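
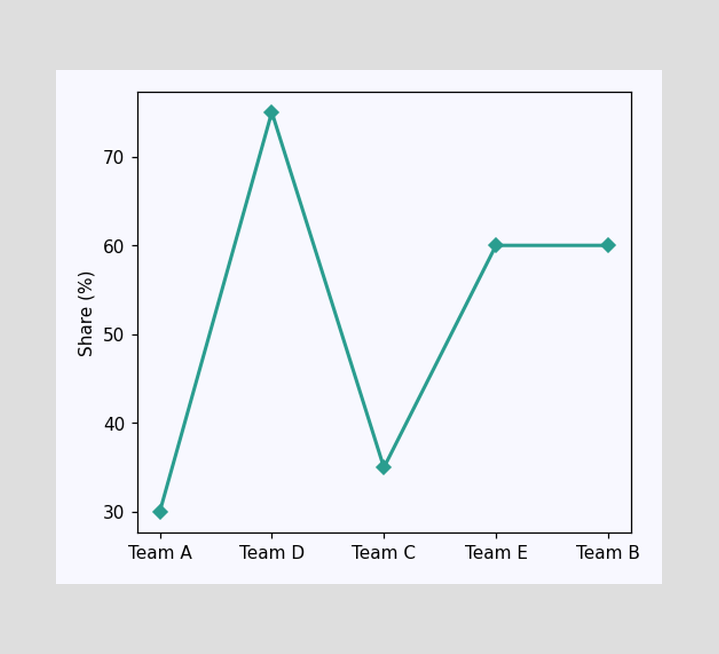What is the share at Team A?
30%

At Team A, the line is at 30%.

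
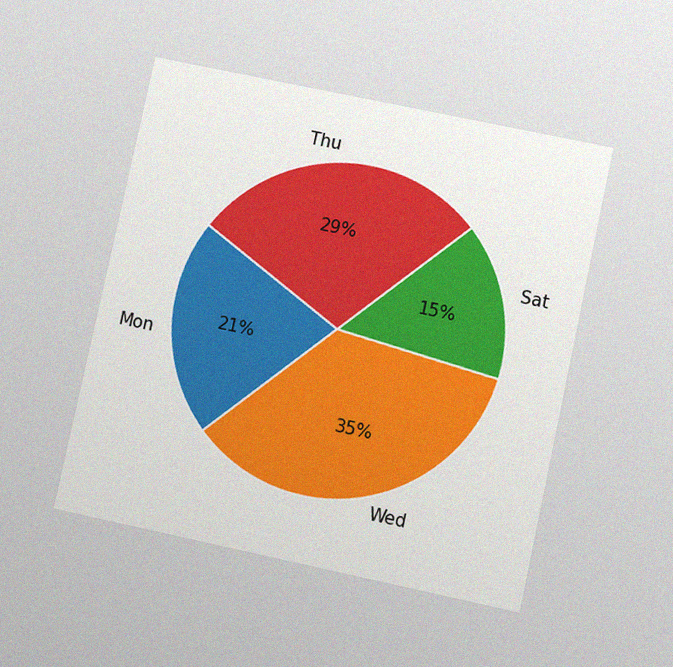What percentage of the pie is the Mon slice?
The chart is tilted about 12° clockwise and viewed at a slight angle, with some photo noise. The Mon slice takes up 21% of the pie.

21%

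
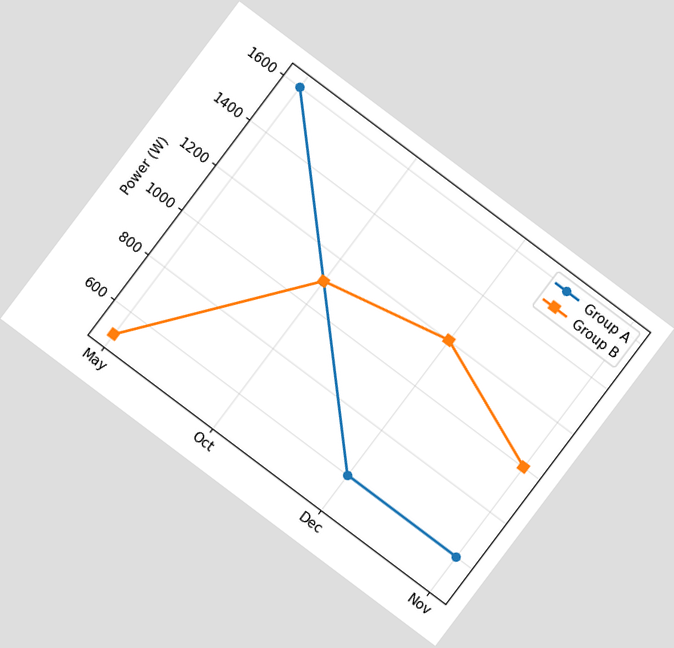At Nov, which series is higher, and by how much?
Group B, by 400W

The chart is tilted about 37° clockwise. At Nov, Group B sits above the other line by 400W.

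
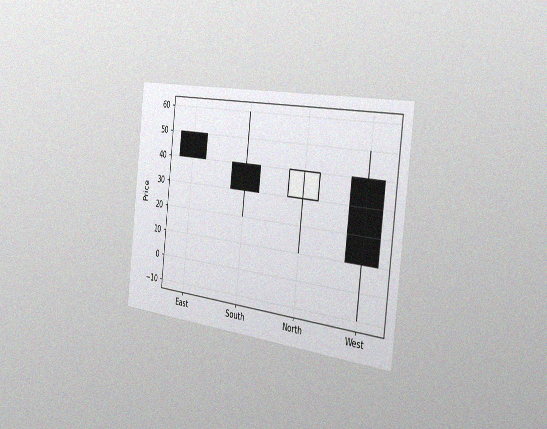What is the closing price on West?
10

The chart is tilted about 6° clockwise and viewed slightly from the right, with some photo noise. The West candle closes at 10.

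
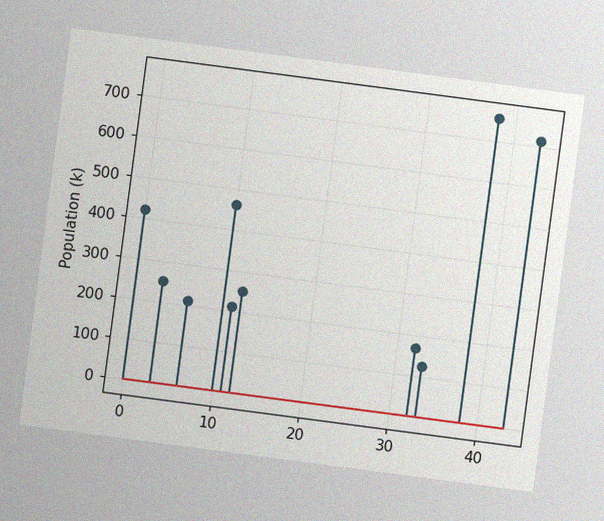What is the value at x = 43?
714k

The chart is tilted about 7° clockwise, with some photo noise. The stem at x=43 reaches 714k.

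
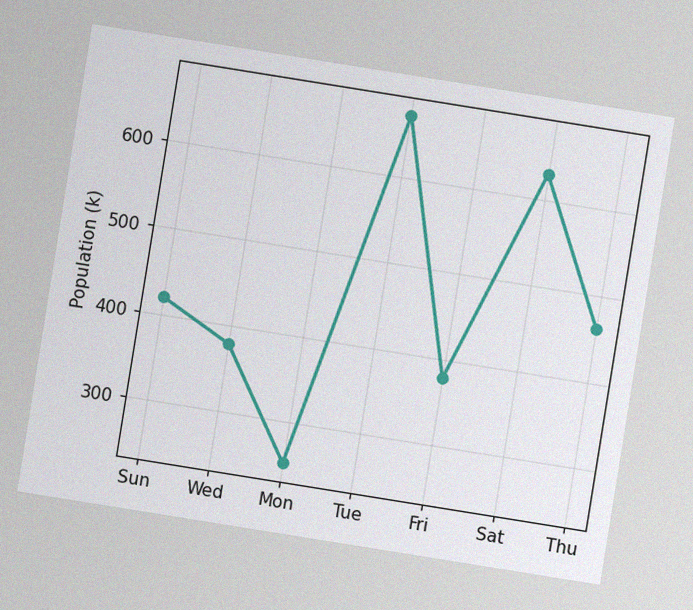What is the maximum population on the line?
The chart is tilted about 9° clockwise, with some photo noise. The highest point is at Tue, and reading across to the y-axis gives 672k.

672k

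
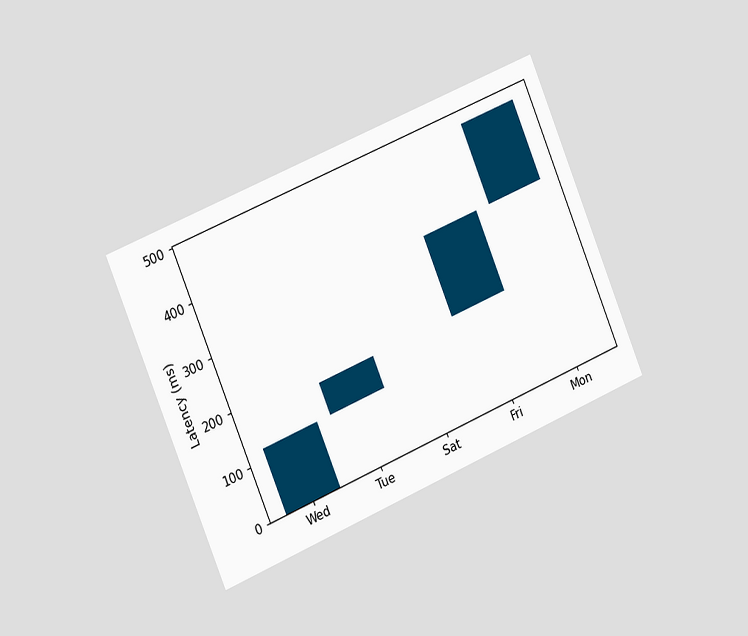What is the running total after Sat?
180ms

The chart is tilted about 23° counter-clockwise and viewed slightly from the left. After Sat the running total reaches 180ms.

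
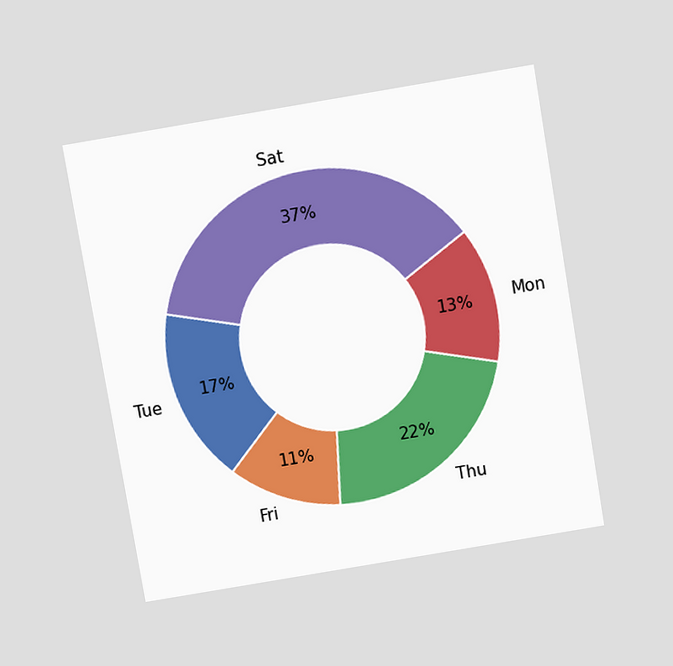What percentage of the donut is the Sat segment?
37%

The chart is tilted about 10° counter-clockwise and viewed slightly from above. The Sat segment takes up 37% of the ring.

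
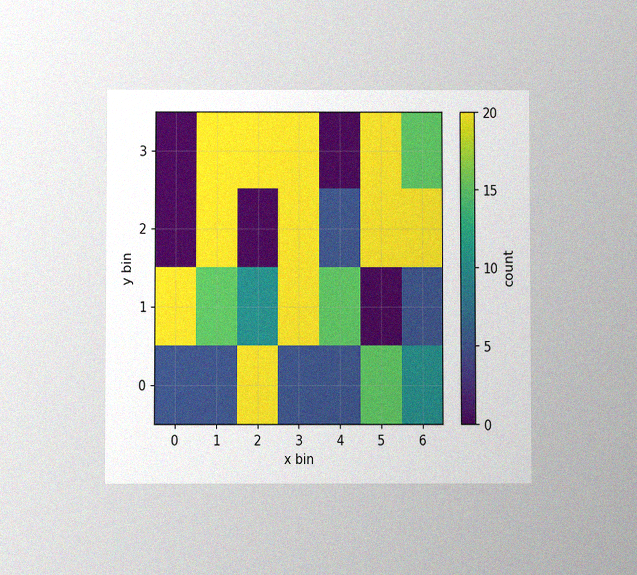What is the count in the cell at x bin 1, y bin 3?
The chart is viewed at a slight angle, with some photo noise. Matching the cell (1, 3) against the colorbar gives 20.

20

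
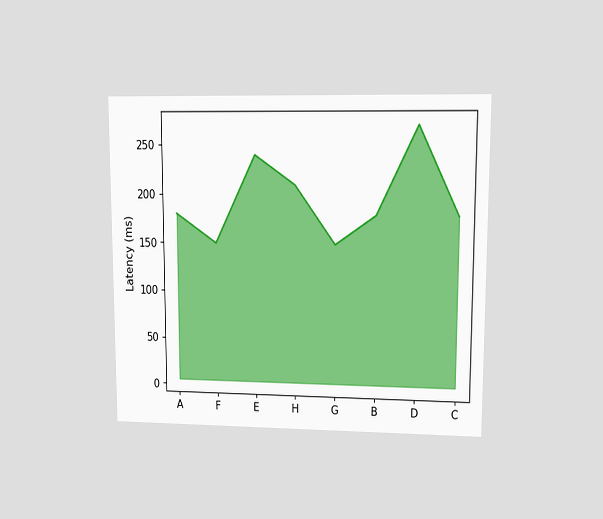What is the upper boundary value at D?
270ms

The chart is viewed at a slight angle. At D the upper boundary is at 270ms.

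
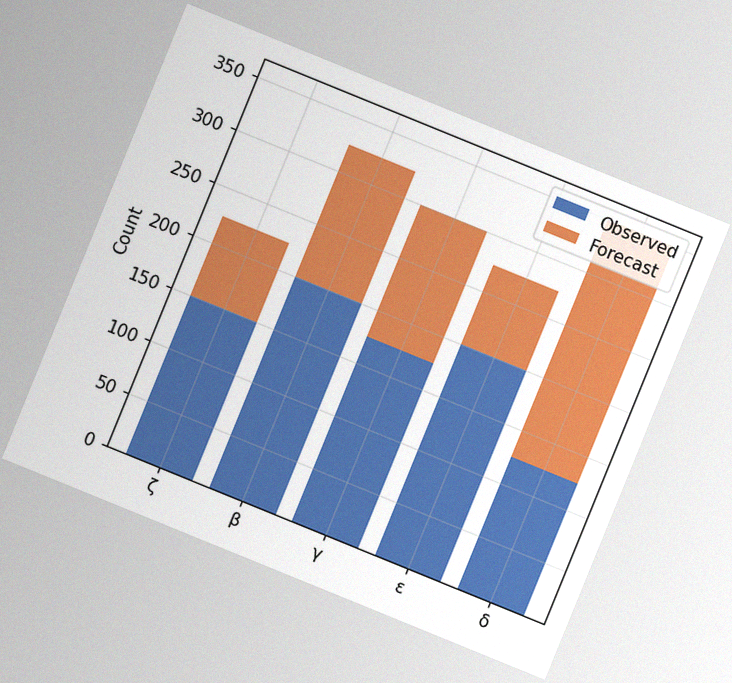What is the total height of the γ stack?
300

The chart is tilted about 22° clockwise, with some photo noise. The γ stack's top reaches 300 on the y-axis.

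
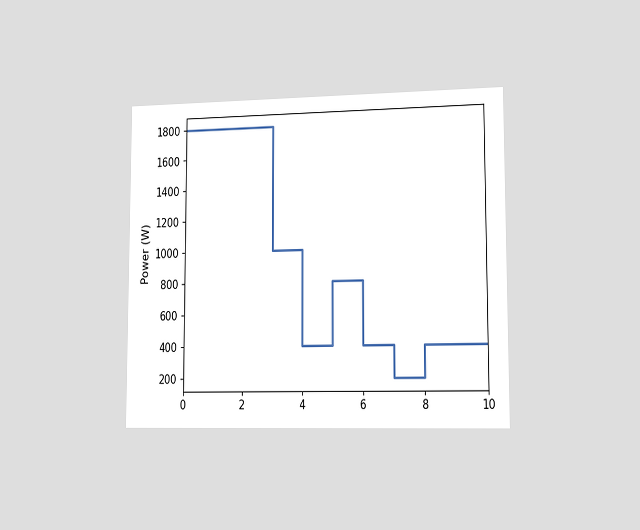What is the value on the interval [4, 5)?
400W

The chart is viewed slightly from the right. On [4, 5) the step sits at 400W.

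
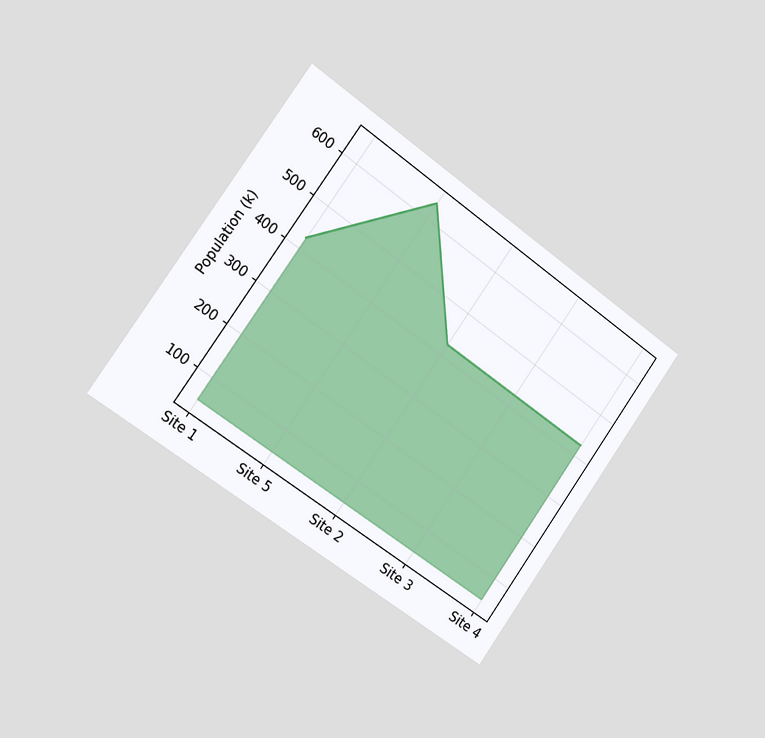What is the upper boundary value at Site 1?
The chart is tilted about 35° clockwise and viewed slightly from the left. At Site 1 the upper boundary is at 424k.

424k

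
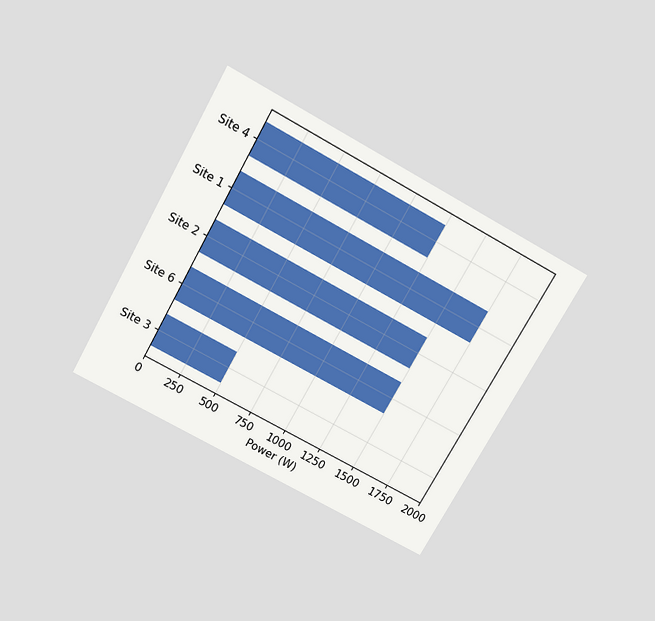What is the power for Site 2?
The chart is tilted about 29° clockwise and viewed slightly from above. Reading along the chart's x-axis, the Site 2 bar reaches 1500W.

1500W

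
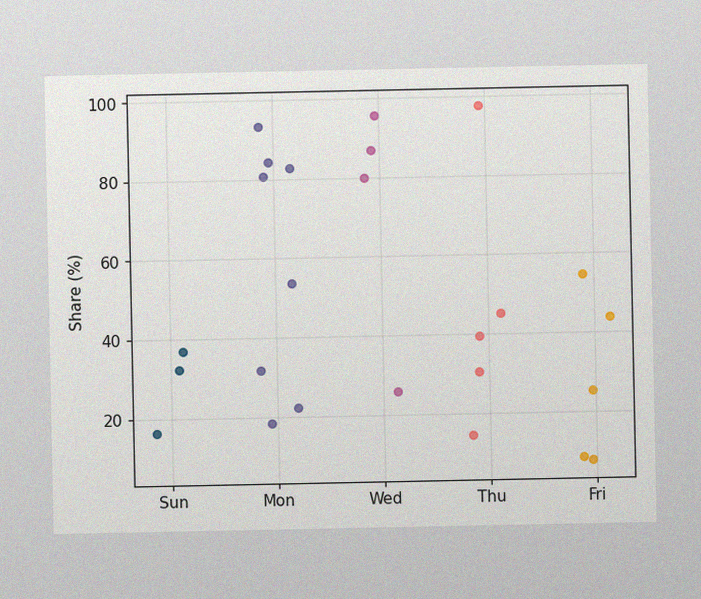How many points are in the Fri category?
The image has some photo noise and uneven lighting. Counting the markers in the Fri column gives 5.

5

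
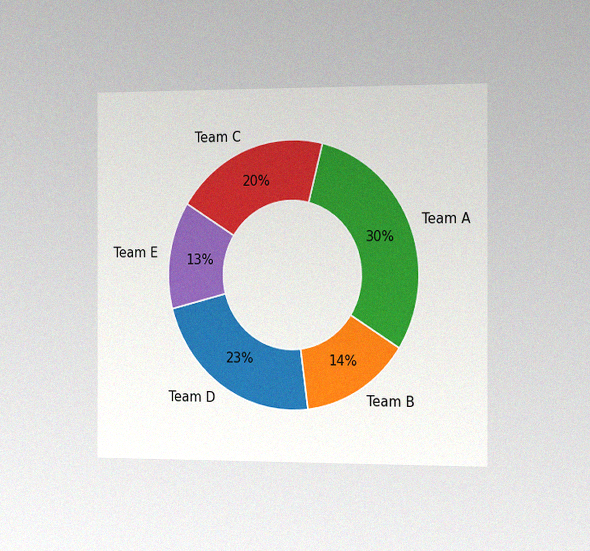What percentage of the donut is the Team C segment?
20%

The chart is viewed slightly from the right, with some photo noise. The Team C segment takes up 20% of the ring.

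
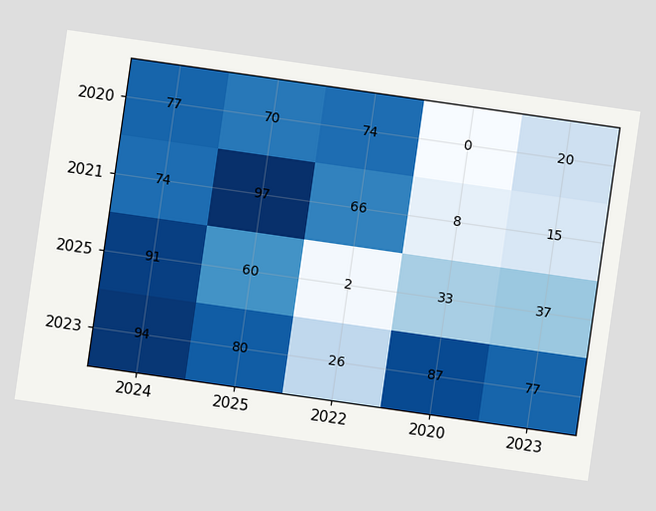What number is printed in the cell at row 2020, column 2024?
77

The chart is tilted about 8° clockwise. The (2020, 2024) cell reads 77.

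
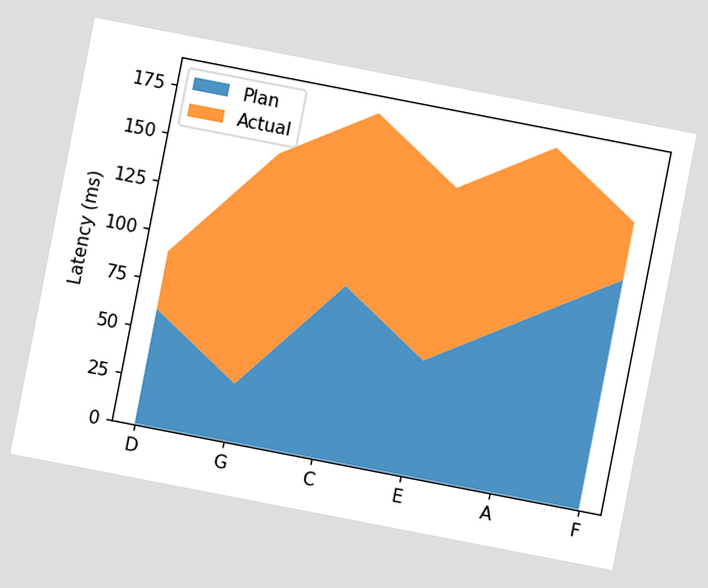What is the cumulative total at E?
150ms

The chart is tilted about 11° clockwise. The stacked total at E reaches 150ms.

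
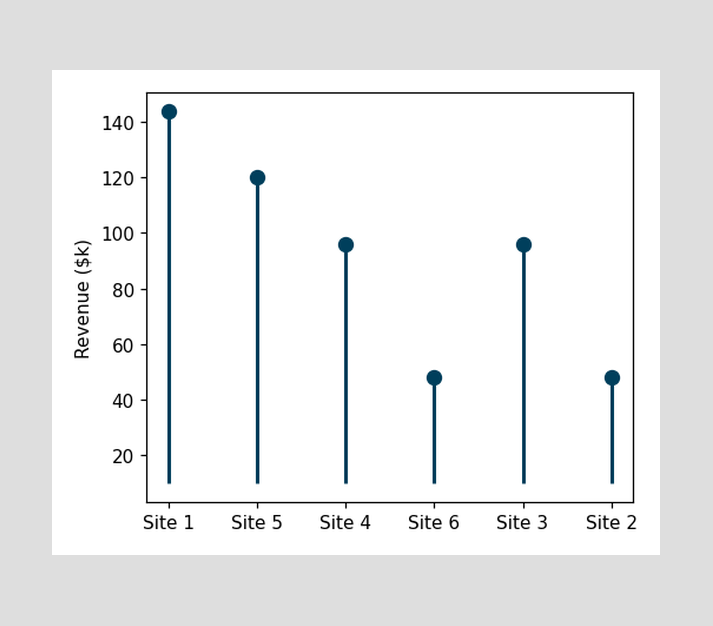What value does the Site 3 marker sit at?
$96k

The Site 3 marker sits at $96k.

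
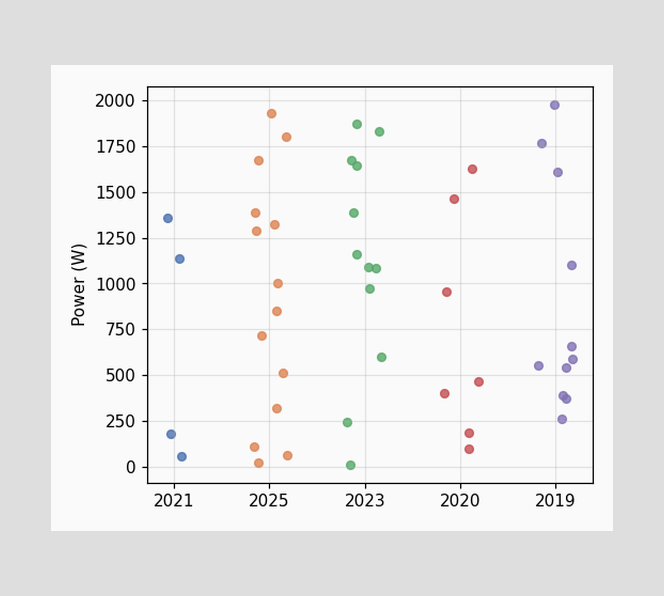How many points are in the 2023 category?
Counting the markers in the 2023 column gives 12.

12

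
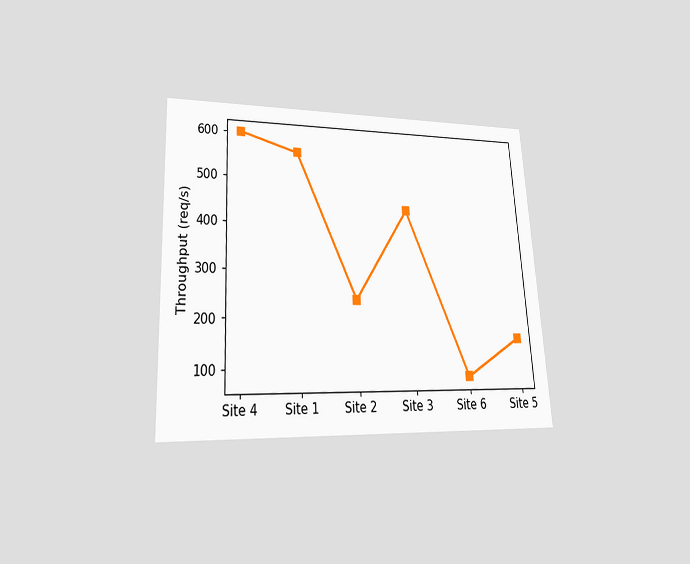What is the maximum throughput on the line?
The chart is tilted about 3° counter-clockwise and viewed at a slight angle. The highest point is at Site 4, and reading across to the y-axis gives 600req/s.

600req/s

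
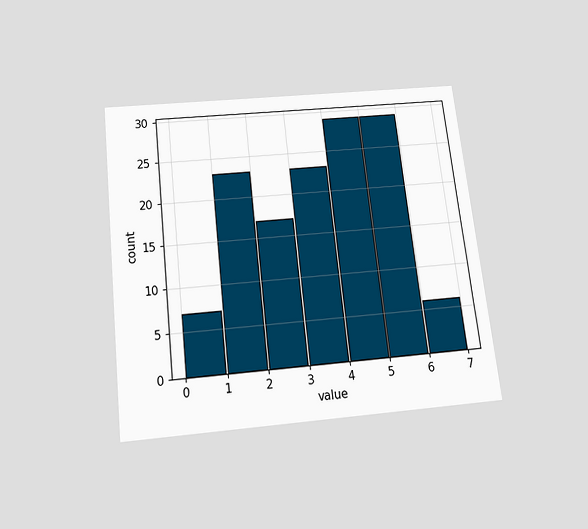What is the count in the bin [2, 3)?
17

The chart is tilted about 6° counter-clockwise and viewed slightly from below. The [2, 3) bin has height 17.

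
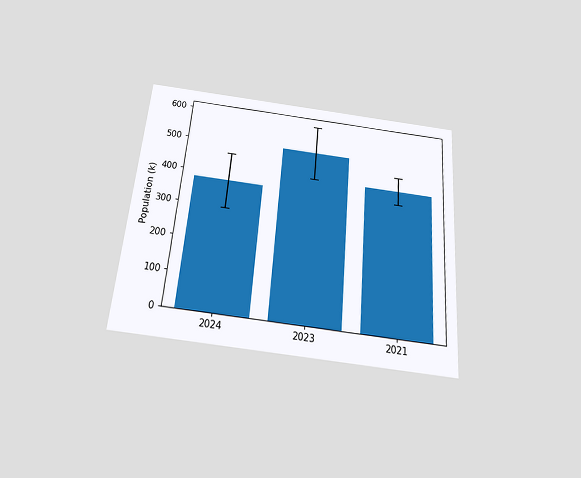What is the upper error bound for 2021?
462k

The chart is tilted about 5° clockwise and viewed slightly from below. The 2021 bar's upper whisker reaches 462k.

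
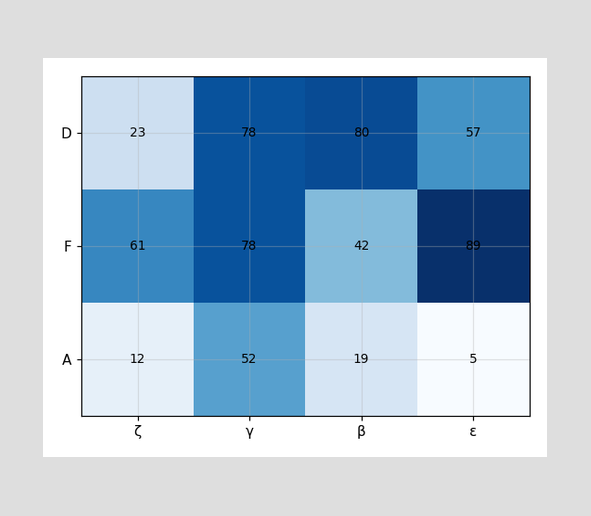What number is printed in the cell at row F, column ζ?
61

The (F, ζ) cell reads 61.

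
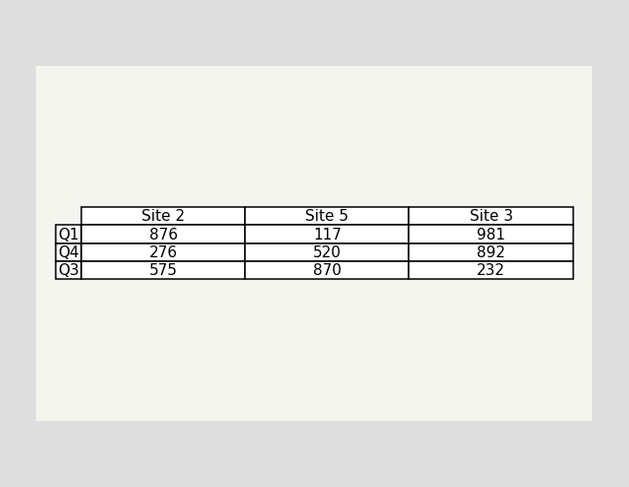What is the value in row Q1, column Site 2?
The (Q1, Site 2) cell reads 876.

876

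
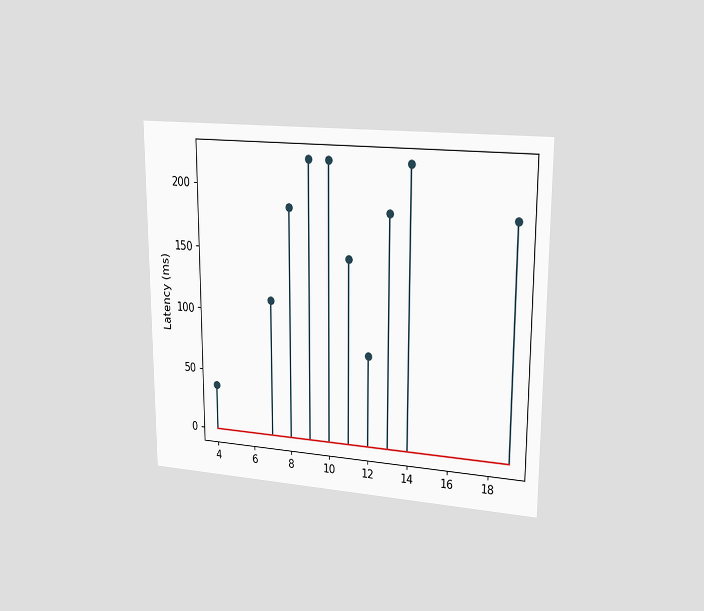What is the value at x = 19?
The chart is viewed slightly from the right. The stem at x=19 reaches 185ms.

185ms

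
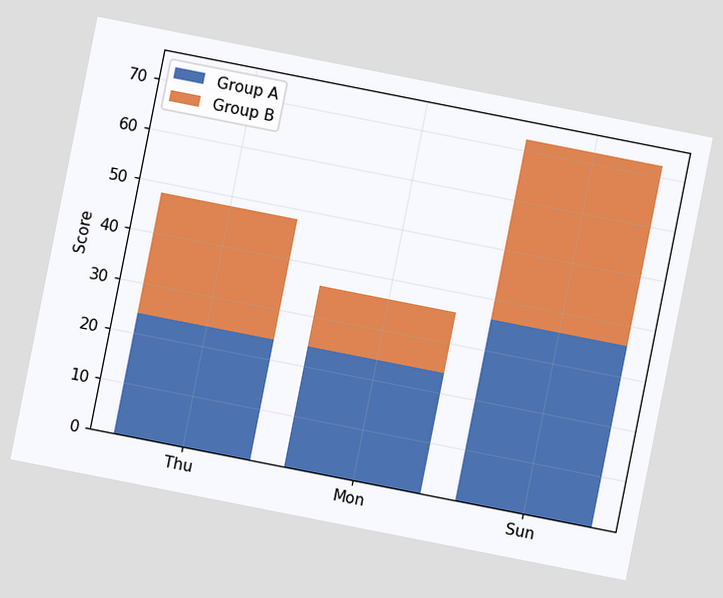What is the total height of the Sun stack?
The chart is tilted about 11° clockwise. The Sun stack's top reaches 72 on the y-axis.

72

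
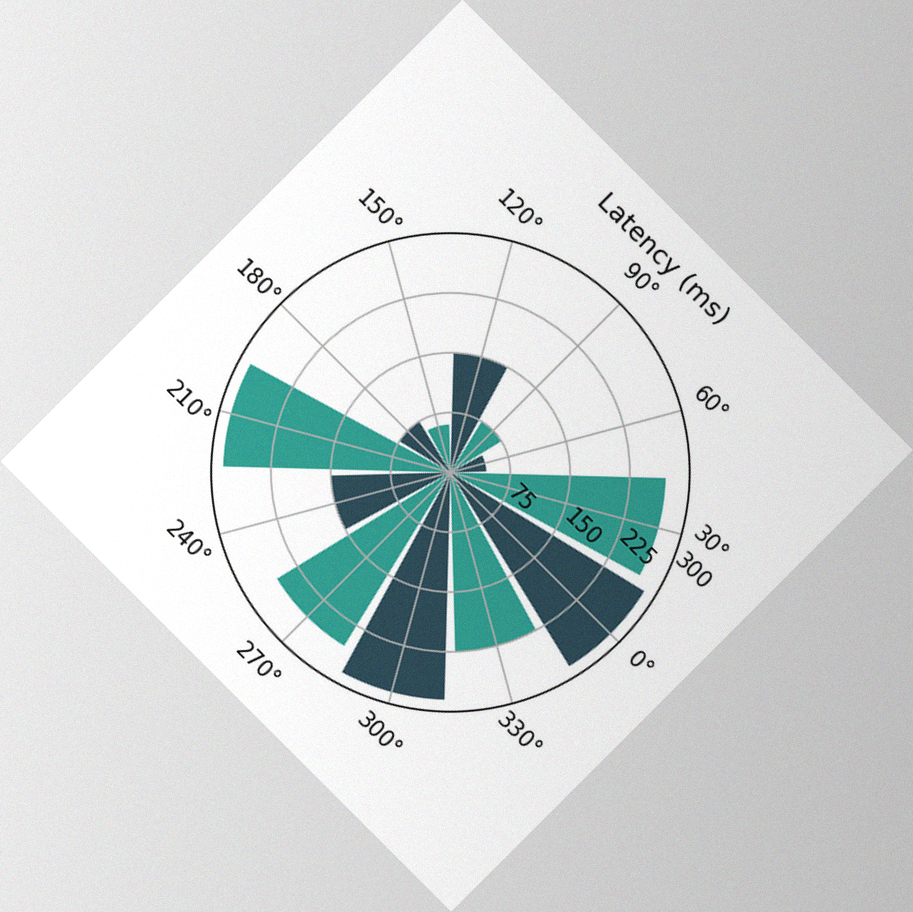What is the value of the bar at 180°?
The chart is tilted about 45° clockwise, with some photo noise. The bar at 180° reaches 75ms on the radial axis.

75ms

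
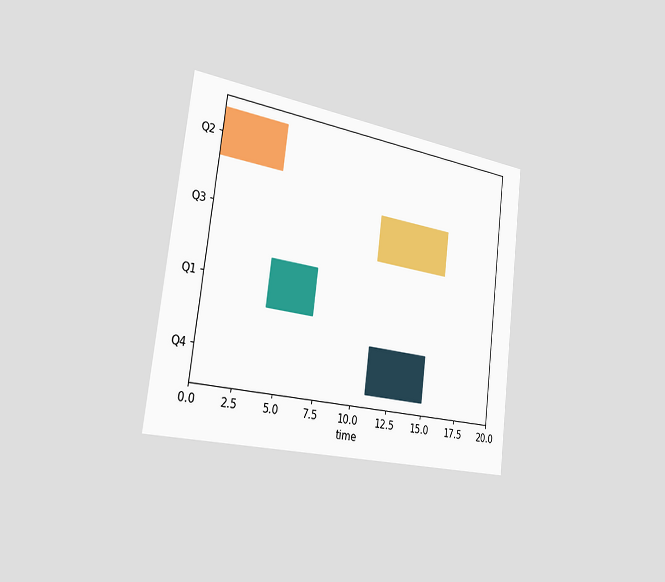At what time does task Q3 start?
The chart is tilted about 7° clockwise and viewed slightly from the left. The Q3 bar begins at t=11.

11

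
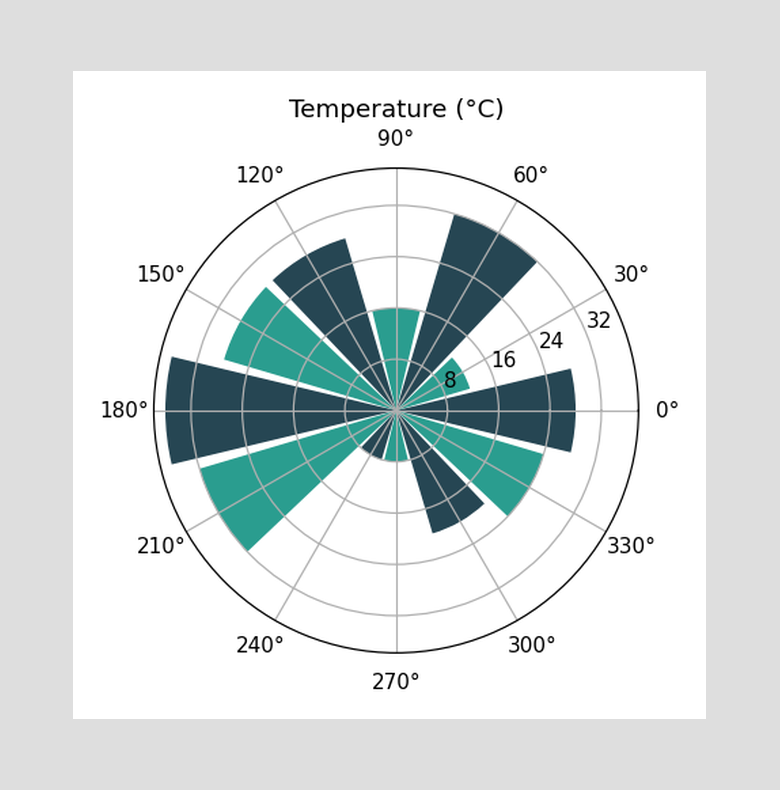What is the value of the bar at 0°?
The bar at 0° reaches 28°C on the radial axis.

28°C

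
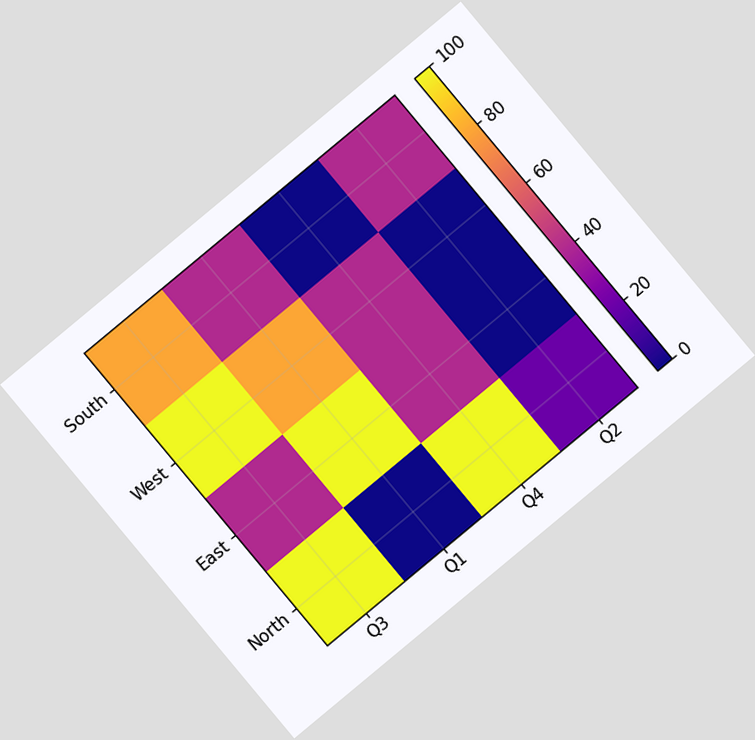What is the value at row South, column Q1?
40

The chart is tilted about 40° counter-clockwise. Matching cell (South, Q1) against the colorbar gives 40.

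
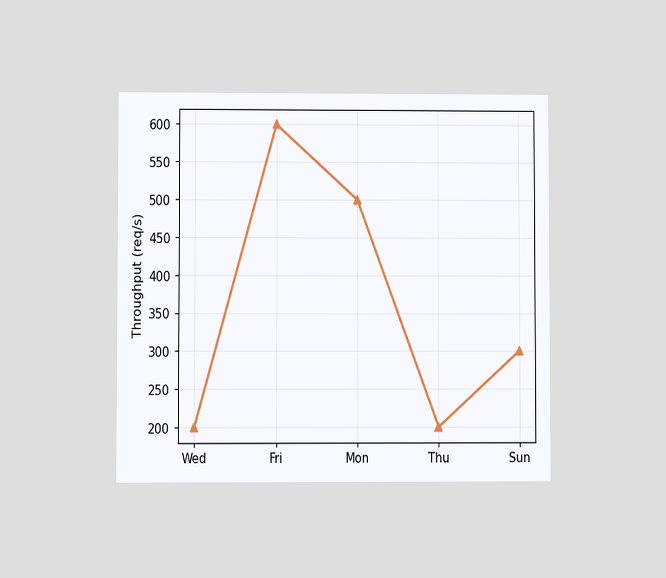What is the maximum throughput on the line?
600req/s

The chart is viewed at a slight angle. The highest point is at Fri, and reading across to the y-axis gives 600req/s.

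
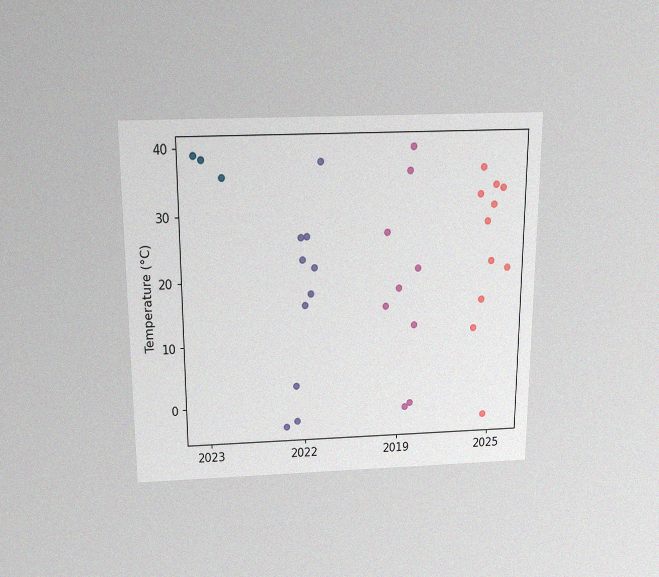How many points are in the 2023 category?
The chart is viewed slightly from above, with some photo noise. Counting the markers in the 2023 column gives 3.

3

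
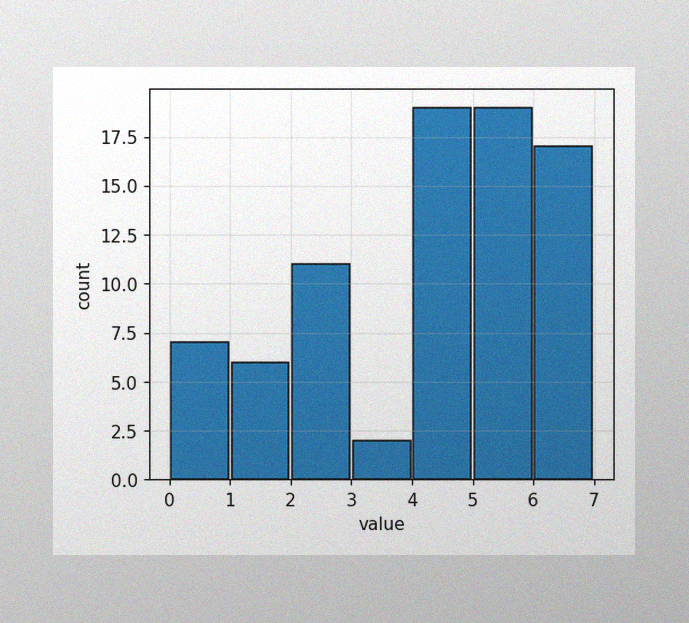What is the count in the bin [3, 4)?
2

The image has some photo noise and uneven lighting. The [3, 4) bin has height 2.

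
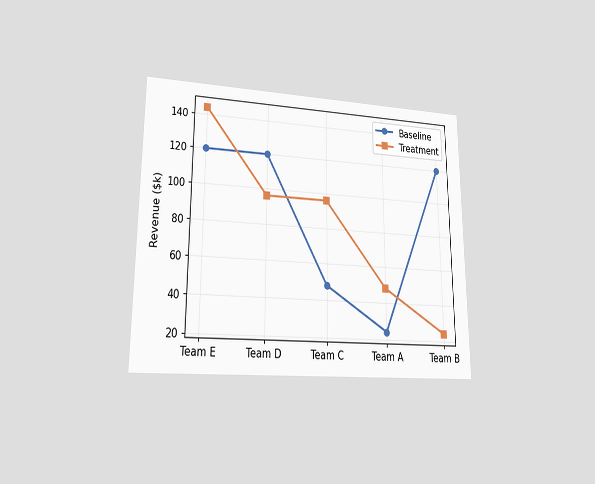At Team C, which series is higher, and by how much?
The chart is viewed at a slight angle. At Team C, Treatment sits above the other line by $48k.

Treatment, by $48k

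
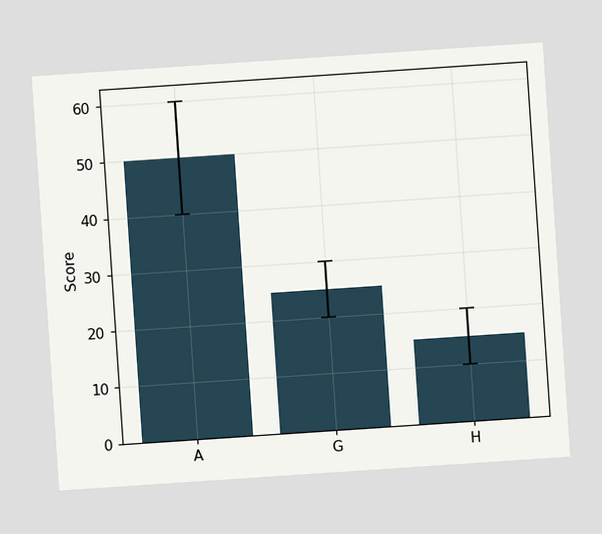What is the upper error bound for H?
The chart is tilted about 4° counter-clockwise. The H bar's upper whisker reaches 20.

20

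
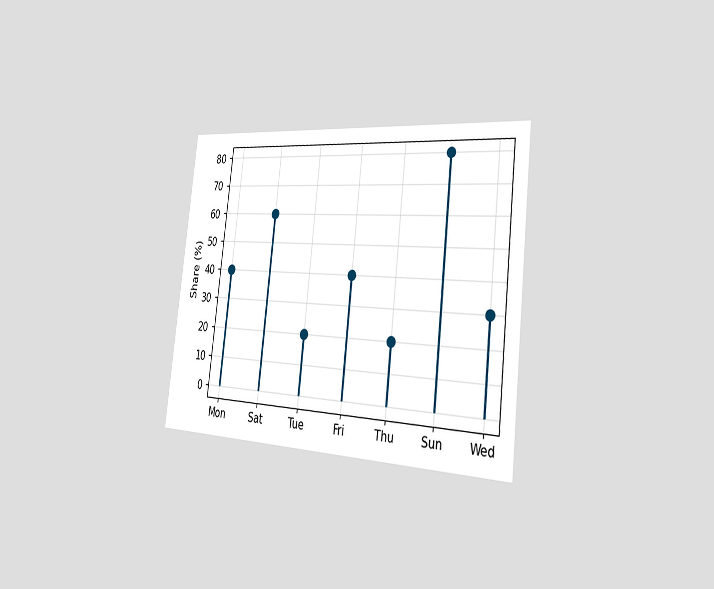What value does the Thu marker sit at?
The chart is tilted about 7° clockwise and viewed slightly from the right. The Thu marker sits at 20%.

20%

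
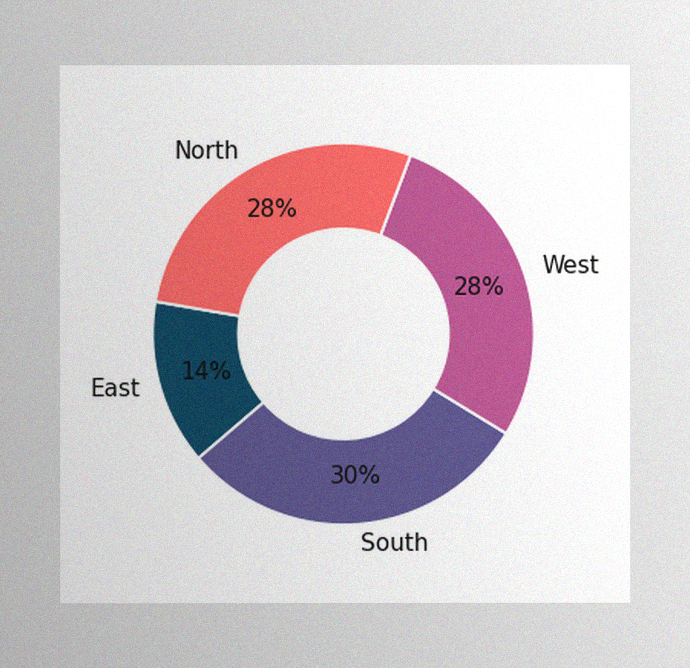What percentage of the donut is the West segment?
28%

The image has some photo noise and uneven lighting. The West segment takes up 28% of the ring.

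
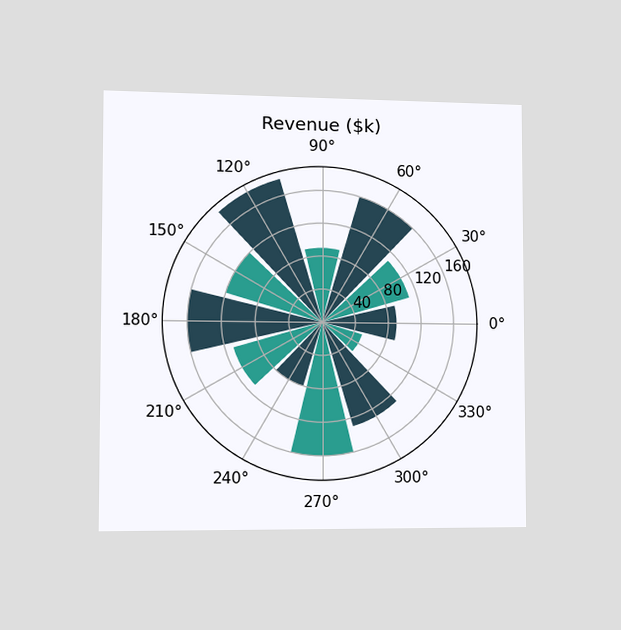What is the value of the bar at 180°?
The chart is viewed slightly from the left. The bar at 180° reaches $160k on the radial axis.

$160k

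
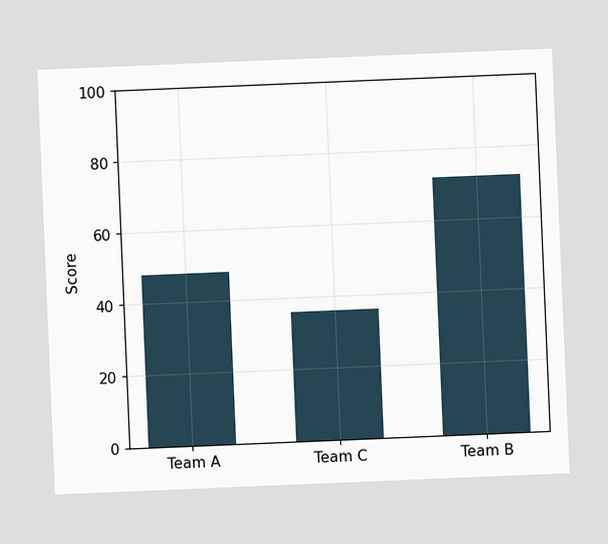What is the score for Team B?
The chart is tilted about 2° counter-clockwise. Reading along the chart's y-axis, the Team B bar reaches 72.

72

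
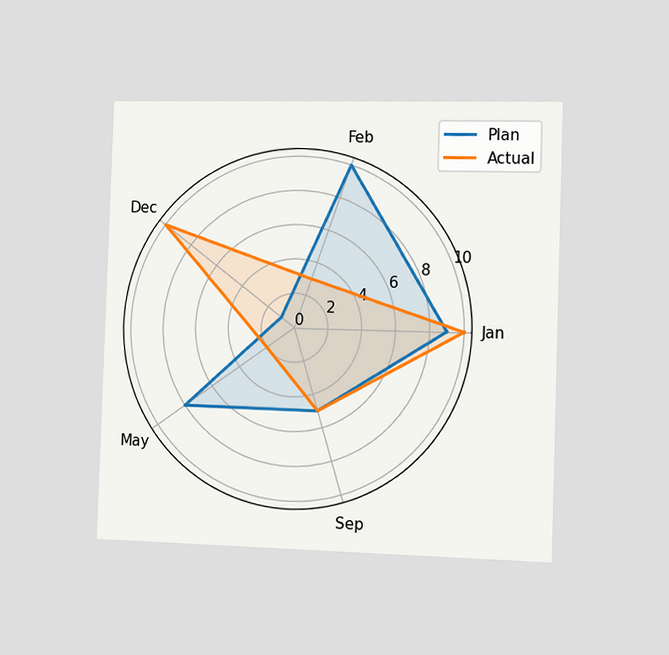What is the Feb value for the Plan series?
The chart is viewed slightly from the right. On the Feb axis, Plan reaches 10.

10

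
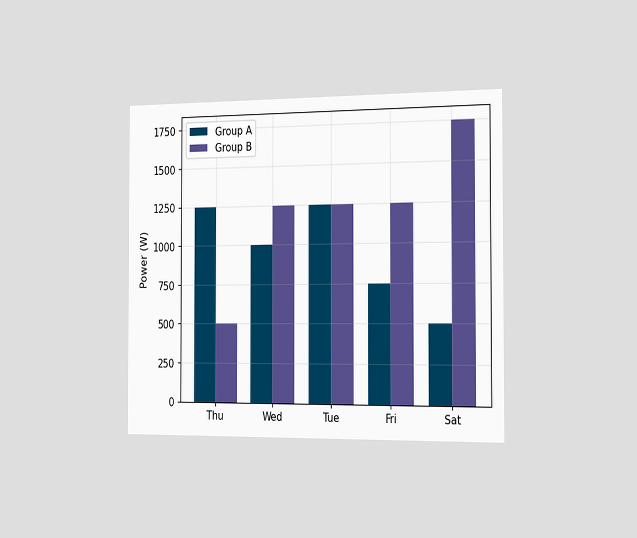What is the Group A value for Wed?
1000W

The chart is viewed slightly from the right. The Group A bar at Wed reaches 1000W on the y-axis.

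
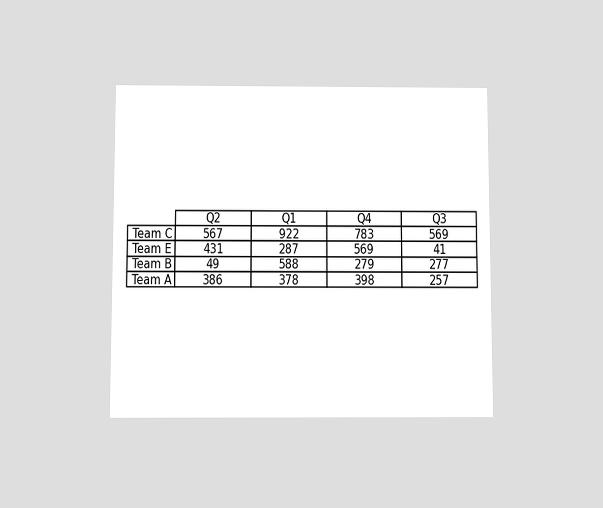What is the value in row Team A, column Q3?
The chart is viewed slightly from below. The (Team A, Q3) cell reads 257.

257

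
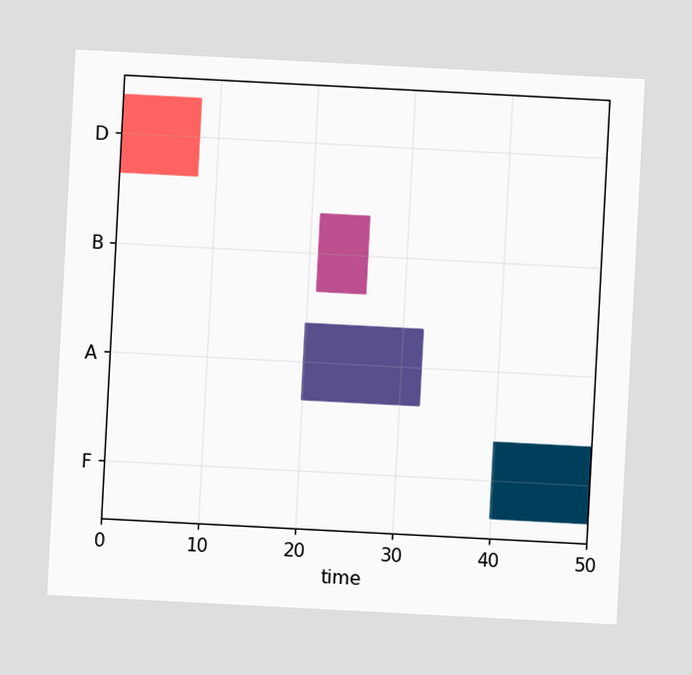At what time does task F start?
The chart is tilted about 3° clockwise. The F bar begins at t=40.

40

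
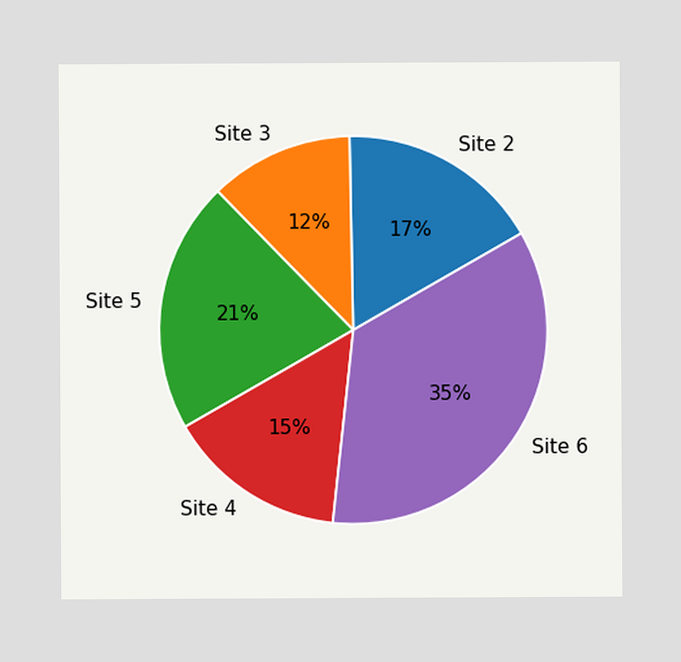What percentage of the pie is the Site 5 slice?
21%

The Site 5 slice takes up 21% of the pie.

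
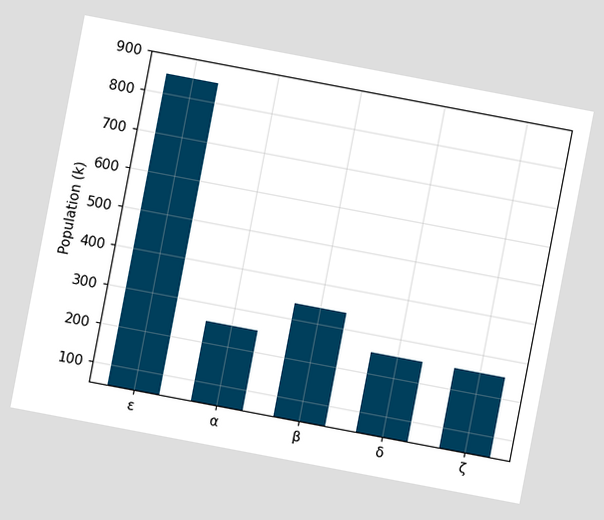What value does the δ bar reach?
The chart is tilted about 11° clockwise. Reading along the chart's y-axis, the δ bar reaches 255k.

255k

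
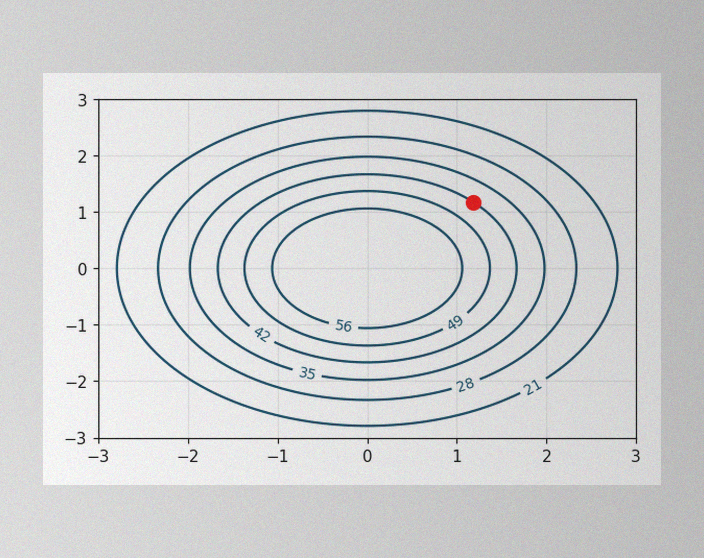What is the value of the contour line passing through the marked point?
42

The image has some photo noise and uneven lighting. The marked point sits on the contour labelled 42.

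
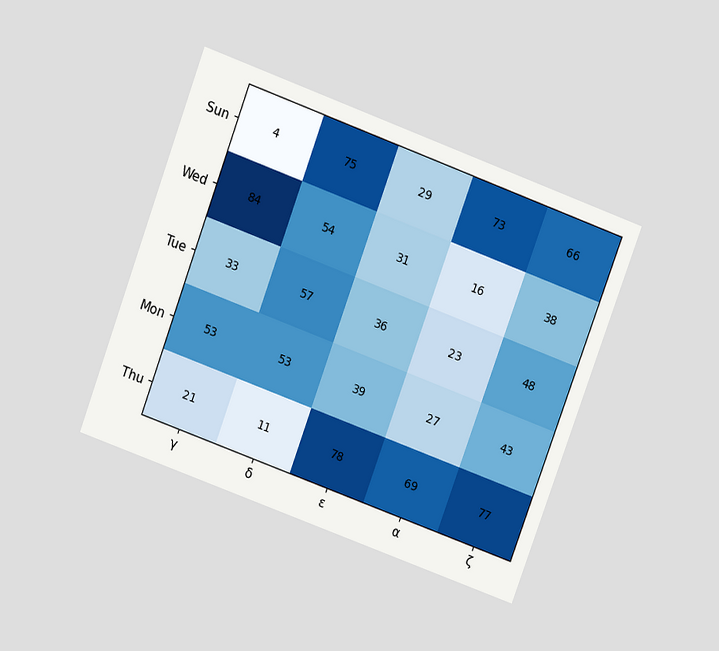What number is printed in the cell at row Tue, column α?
The chart is tilted about 20° clockwise and viewed slightly from above. The (Tue, α) cell reads 23.

23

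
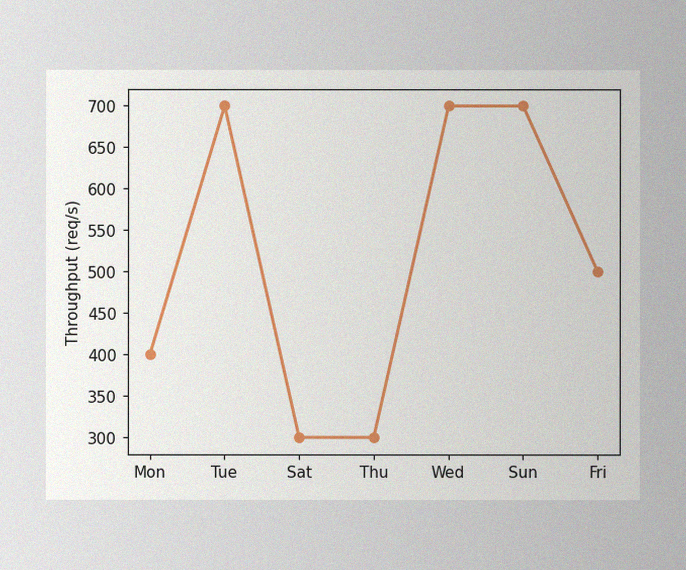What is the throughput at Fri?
The image has some photo noise and uneven lighting. At Fri, the line is at 500req/s.

500req/s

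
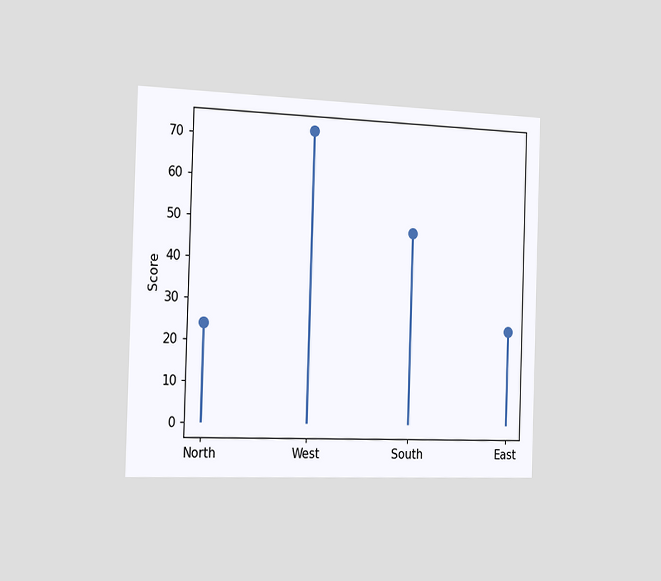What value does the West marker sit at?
72

The chart is viewed slightly from the left. The West marker sits at 72.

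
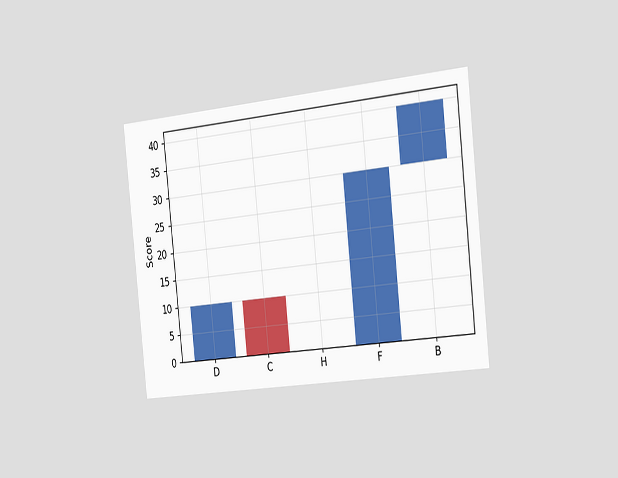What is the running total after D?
The chart is tilted about 6° counter-clockwise and viewed slightly from the right. After D the running total reaches 10.

10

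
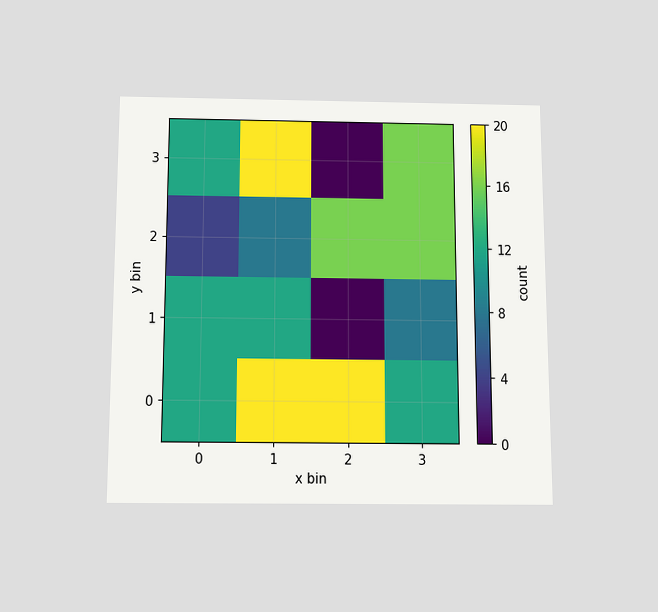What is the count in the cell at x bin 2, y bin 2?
16

The chart is viewed slightly from below. Matching the cell (2, 2) against the colorbar gives 16.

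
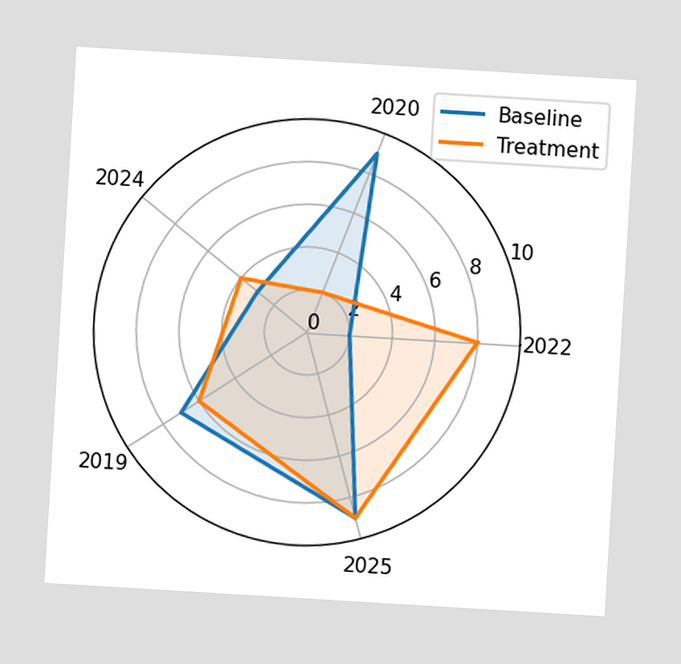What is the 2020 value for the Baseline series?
9

The chart is tilted about 3° clockwise. On the 2020 axis, Baseline reaches 9.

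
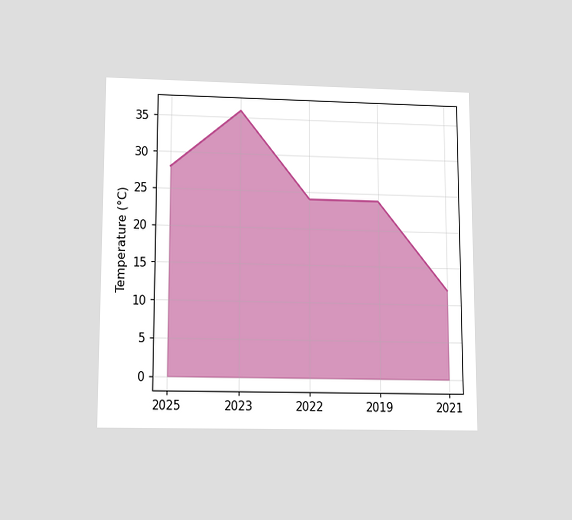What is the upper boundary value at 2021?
The chart is viewed slightly from below. At 2021 the upper boundary is at 12°C.

12°C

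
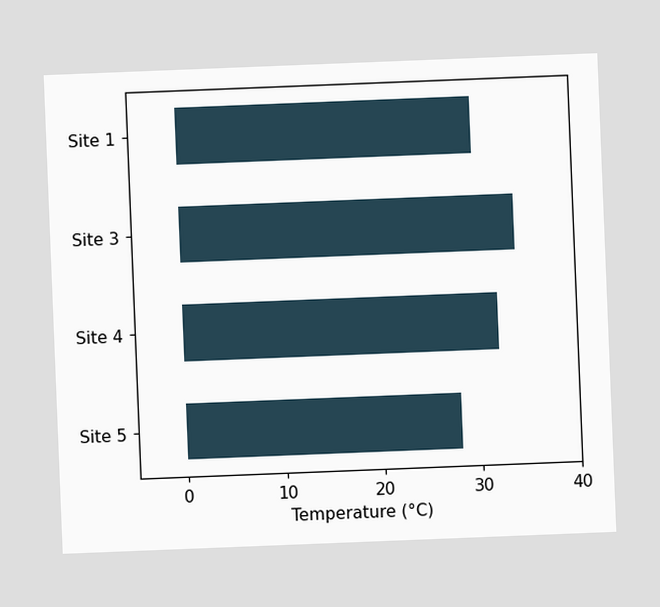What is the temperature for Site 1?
The chart is tilted about 2° counter-clockwise. Reading along the chart's x-axis, the Site 1 bar reaches 30°C.

30°C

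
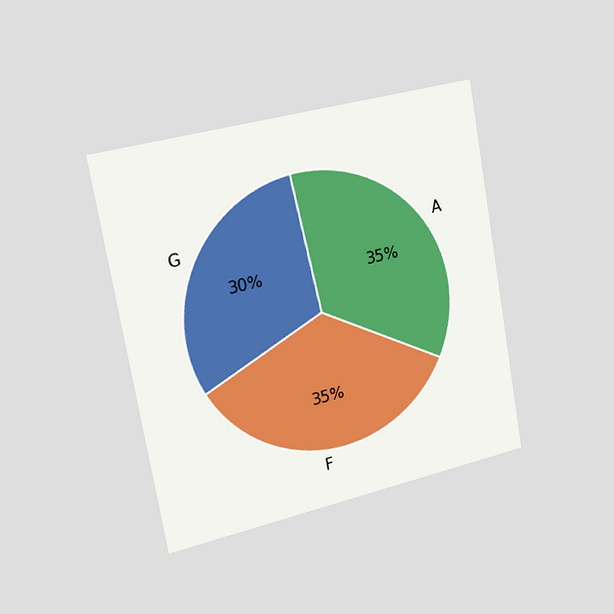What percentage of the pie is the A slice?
35%

The chart is tilted about 10° counter-clockwise and viewed slightly from the left. The A slice takes up 35% of the pie.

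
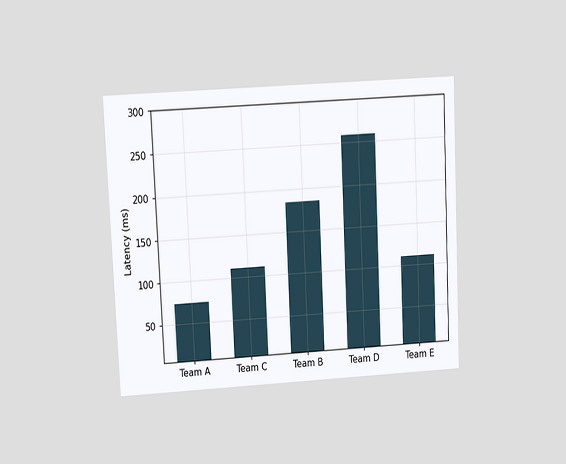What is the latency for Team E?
The chart is tilted about 3° counter-clockwise and viewed at a slight angle. Reading along the chart's y-axis, the Team E bar reaches 111ms.

111ms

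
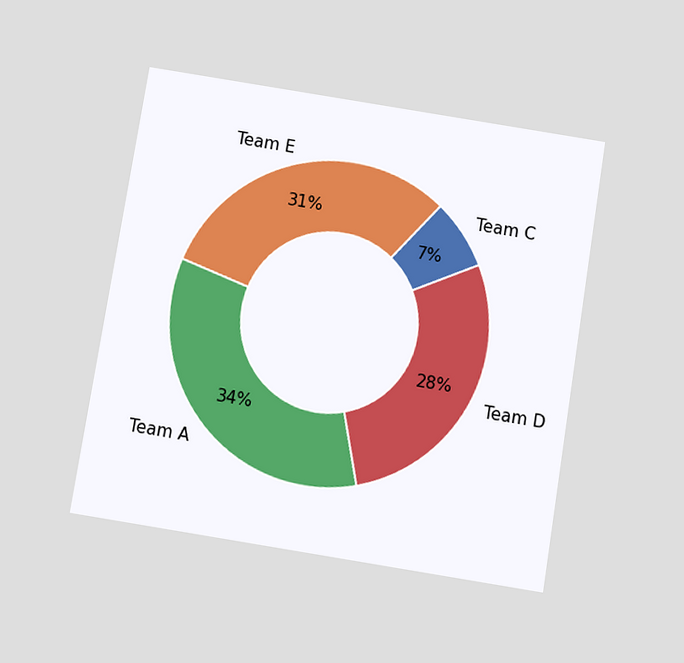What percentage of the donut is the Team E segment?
31%

The chart is tilted about 9° clockwise and viewed slightly from below. The Team E segment takes up 31% of the ring.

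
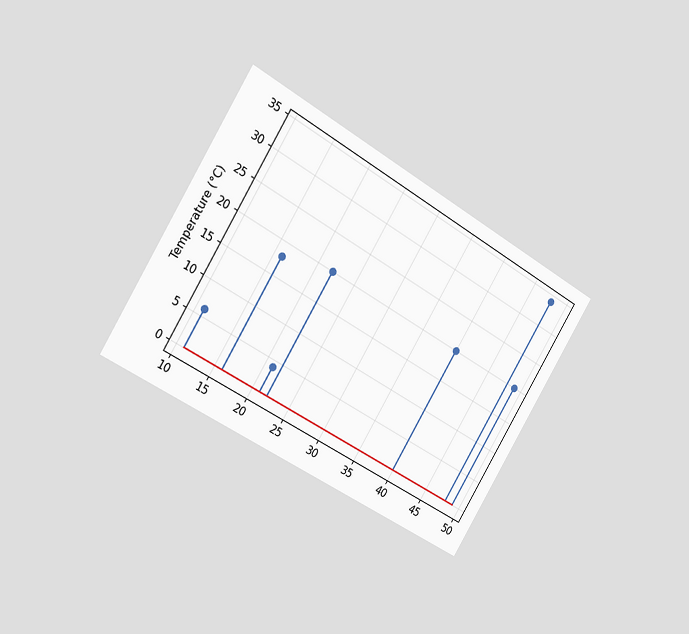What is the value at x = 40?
20°C

The chart is tilted about 31° clockwise and viewed slightly from the left. The stem at x=40 reaches 20°C.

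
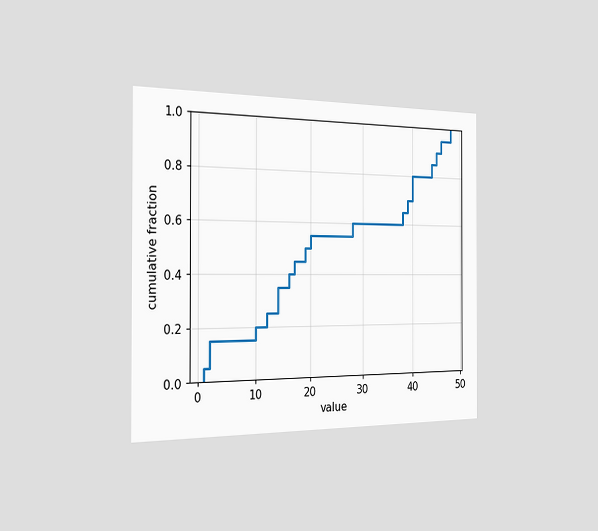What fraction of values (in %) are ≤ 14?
35%

The chart is viewed slightly from the left. At x=14 the ECDF step is at 35%.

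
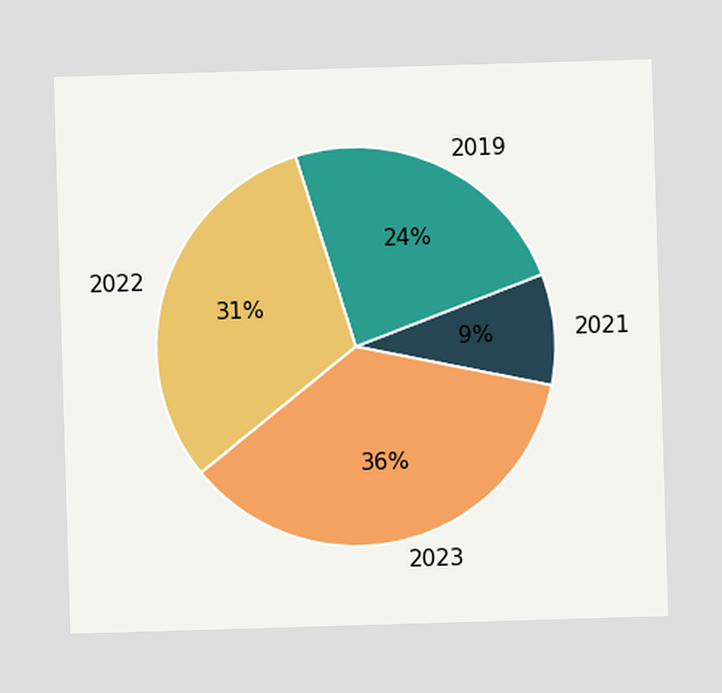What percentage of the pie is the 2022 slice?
31%

The 2022 slice takes up 31% of the pie.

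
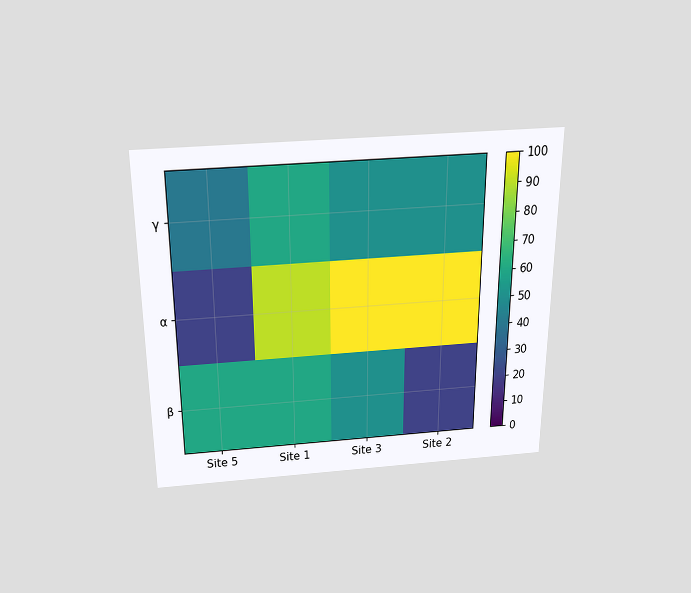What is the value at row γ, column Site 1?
60

The chart is viewed slightly from above. Matching cell (γ, Site 1) against the colorbar gives 60.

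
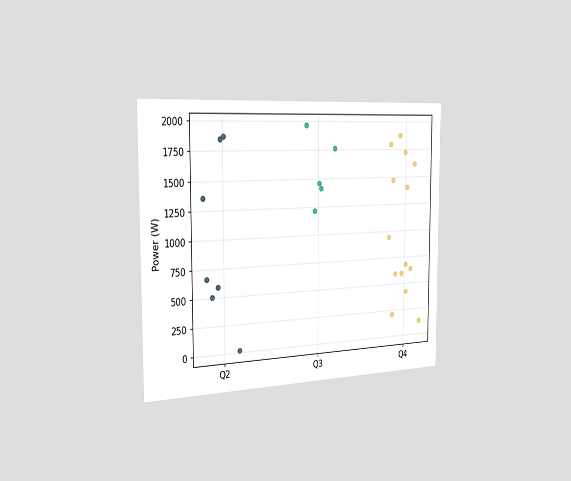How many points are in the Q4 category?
14

The chart is viewed slightly from the left. Counting the markers in the Q4 column gives 14.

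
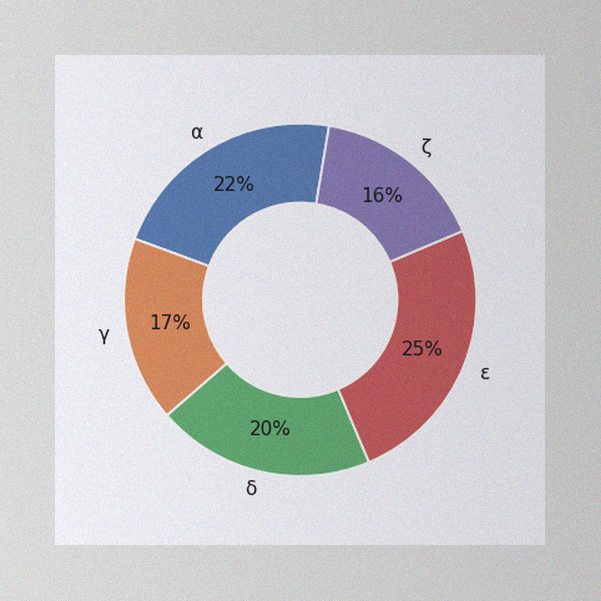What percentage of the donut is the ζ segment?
The image has some photo noise and uneven lighting. The ζ segment takes up 16% of the ring.

16%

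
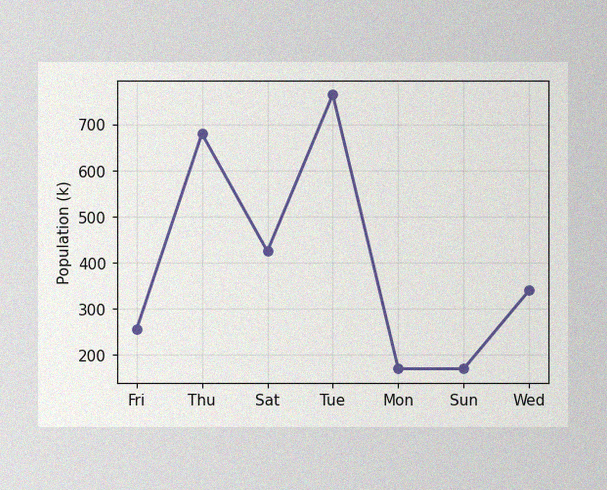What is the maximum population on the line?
The image has some photo noise and uneven lighting. The highest point is at Tue, and reading across to the y-axis gives 765k.

765k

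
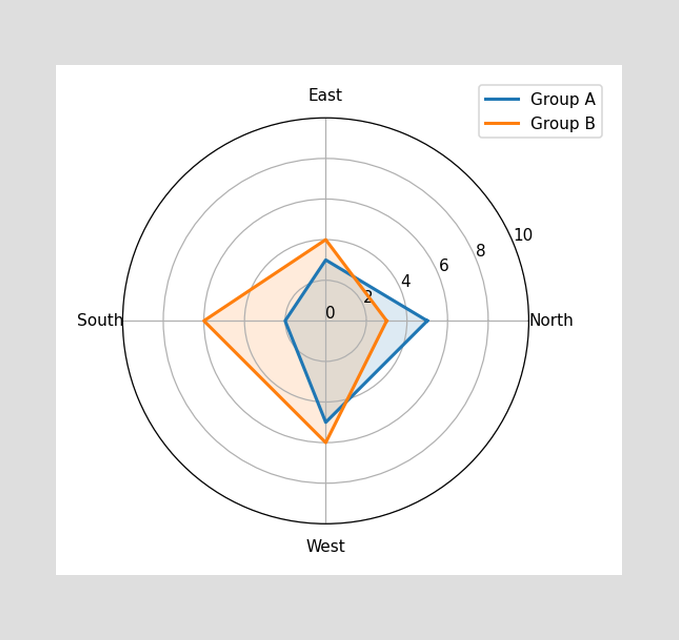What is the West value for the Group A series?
5

On the West axis, Group A reaches 5.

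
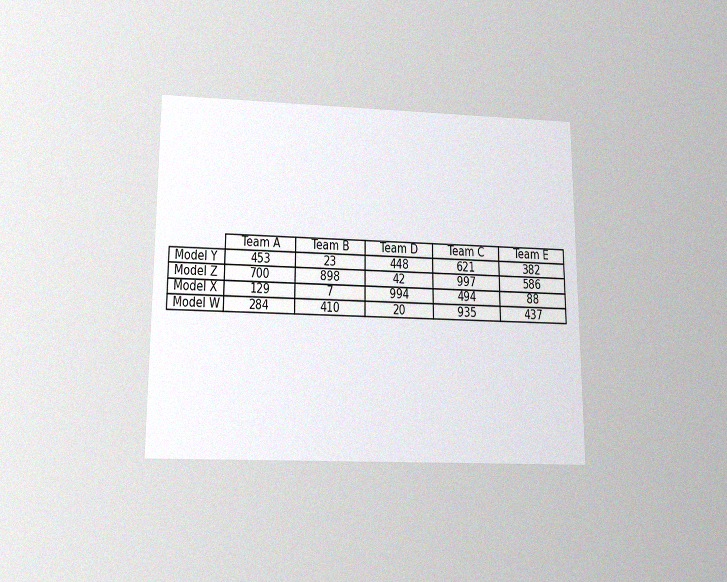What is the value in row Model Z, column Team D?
The chart is viewed slightly from below, with some photo noise. The (Model Z, Team D) cell reads 42.

42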